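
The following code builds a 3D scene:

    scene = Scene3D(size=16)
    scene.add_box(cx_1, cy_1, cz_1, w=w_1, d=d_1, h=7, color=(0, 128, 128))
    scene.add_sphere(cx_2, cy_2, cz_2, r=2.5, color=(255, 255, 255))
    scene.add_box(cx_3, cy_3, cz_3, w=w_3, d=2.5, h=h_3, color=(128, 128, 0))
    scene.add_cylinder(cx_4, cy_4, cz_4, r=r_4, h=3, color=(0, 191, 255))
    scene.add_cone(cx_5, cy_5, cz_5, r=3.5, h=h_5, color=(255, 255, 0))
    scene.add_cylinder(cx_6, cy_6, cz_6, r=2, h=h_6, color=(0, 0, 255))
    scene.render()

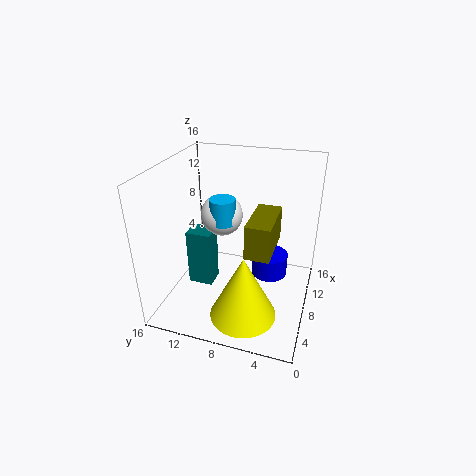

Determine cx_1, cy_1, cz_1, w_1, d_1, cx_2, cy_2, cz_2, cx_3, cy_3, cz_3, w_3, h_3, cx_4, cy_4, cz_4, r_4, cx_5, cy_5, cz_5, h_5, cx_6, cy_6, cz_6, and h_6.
cx_1 = 8; cy_1 = 11.5; cz_1 = 0.5; w_1 = 2.5; d_1 = 3; cx_2 = 11; cy_2 = 11; cz_2 = 9; cx_3 = 3.5; cy_3 = 3.5; cz_3 = 8.5; w_3 = 5.5; h_3 = 3.5; cx_4 = 10; cy_4 = 10.5; cz_4 = 8.5; r_4 = 1.5; cx_5 = 3.5; cy_5 = 6; cz_5 = 1.5; h_5 = 7; cx_6 = 9; cy_6 = 4.5; cz_6 = 3.5; h_6 = 2.5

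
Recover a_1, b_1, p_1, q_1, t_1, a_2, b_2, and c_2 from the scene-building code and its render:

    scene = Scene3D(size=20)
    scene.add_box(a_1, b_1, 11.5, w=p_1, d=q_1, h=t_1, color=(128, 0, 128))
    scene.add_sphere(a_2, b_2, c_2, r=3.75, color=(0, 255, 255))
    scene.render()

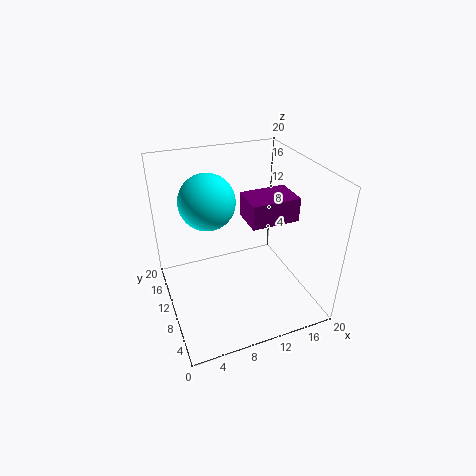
a_1 = 11.75
b_1 = 8.75
p_1 = 7
q_1 = 5
t_1 = 3.5
a_2 = 6.25
b_2 = 11.5
c_2 = 15.5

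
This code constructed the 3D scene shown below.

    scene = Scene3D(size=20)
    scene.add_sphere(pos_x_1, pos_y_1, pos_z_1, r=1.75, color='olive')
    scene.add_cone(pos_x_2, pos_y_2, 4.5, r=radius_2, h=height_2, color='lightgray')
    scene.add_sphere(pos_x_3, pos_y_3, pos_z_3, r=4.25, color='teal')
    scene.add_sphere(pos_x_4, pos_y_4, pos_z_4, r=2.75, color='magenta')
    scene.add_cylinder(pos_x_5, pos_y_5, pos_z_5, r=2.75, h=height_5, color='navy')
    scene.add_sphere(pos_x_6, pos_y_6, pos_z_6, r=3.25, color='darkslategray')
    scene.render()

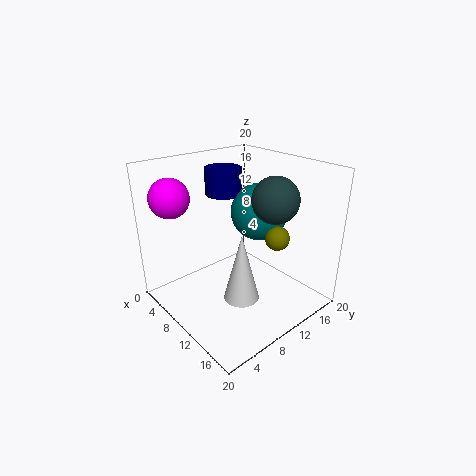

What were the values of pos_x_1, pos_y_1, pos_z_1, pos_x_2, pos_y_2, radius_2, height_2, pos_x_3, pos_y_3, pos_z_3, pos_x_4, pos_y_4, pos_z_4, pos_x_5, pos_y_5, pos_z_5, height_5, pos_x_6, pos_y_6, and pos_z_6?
pos_x_1 = 13, pos_y_1 = 14.75, pos_z_1 = 9.5, pos_x_2 = 14.75, pos_y_2 = 6.5, radius_2 = 2.25, height_2 = 8.75, pos_x_3 = 8.5, pos_y_3 = 15.5, pos_z_3 = 12, pos_x_4 = 3.5, pos_y_4 = 3.5, pos_z_4 = 15.5, pos_x_5 = 3.75, pos_y_5 = 12.5, pos_z_5 = 14.25, height_5 = 4, pos_x_6 = 12.75, pos_y_6 = 14.25, pos_z_6 = 15.25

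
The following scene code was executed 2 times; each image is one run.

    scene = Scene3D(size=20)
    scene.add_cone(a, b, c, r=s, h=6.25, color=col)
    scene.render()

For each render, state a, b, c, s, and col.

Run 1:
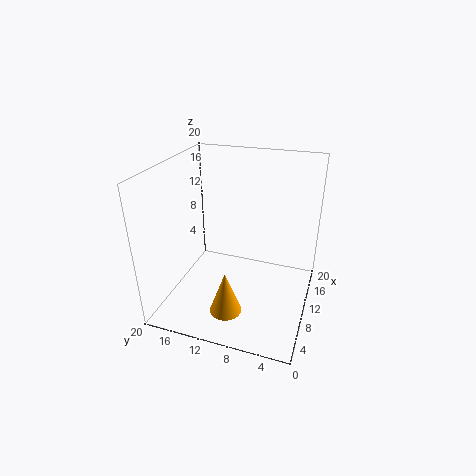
a = 6; b = 10.5; c = 0.25; s = 2.25; col = 'orange'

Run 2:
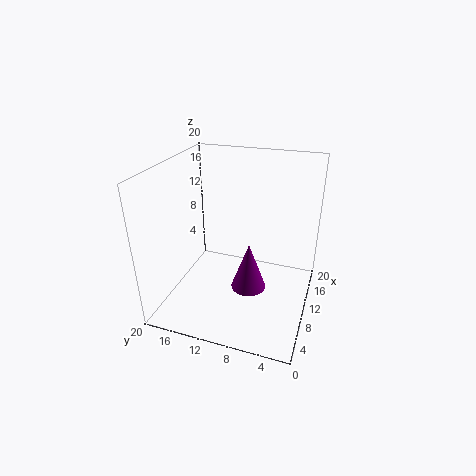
a = 6.25; b = 7.25; c = 5.25; s = 2.25; col = 'purple'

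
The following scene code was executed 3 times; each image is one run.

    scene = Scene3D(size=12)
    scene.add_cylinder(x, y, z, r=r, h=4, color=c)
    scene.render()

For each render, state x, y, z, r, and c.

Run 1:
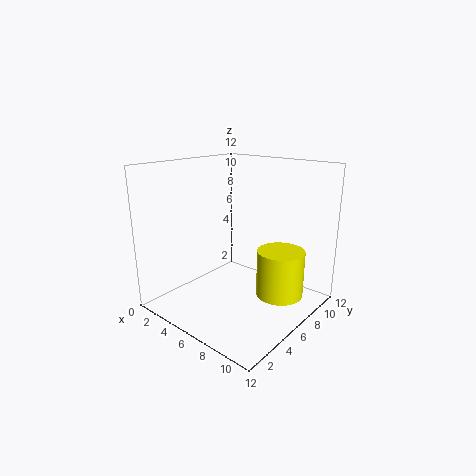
x = 9, y = 8, z = 1, r = 2, c = 'yellow'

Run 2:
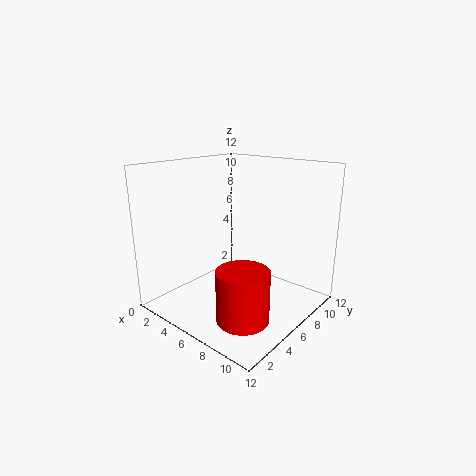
x = 9, y = 3, z = 1, r = 2, c = 'red'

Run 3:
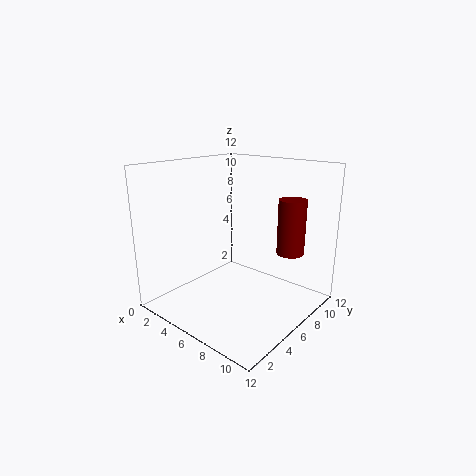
x = 11, y = 6, z = 6, r = 1, c = 'maroon'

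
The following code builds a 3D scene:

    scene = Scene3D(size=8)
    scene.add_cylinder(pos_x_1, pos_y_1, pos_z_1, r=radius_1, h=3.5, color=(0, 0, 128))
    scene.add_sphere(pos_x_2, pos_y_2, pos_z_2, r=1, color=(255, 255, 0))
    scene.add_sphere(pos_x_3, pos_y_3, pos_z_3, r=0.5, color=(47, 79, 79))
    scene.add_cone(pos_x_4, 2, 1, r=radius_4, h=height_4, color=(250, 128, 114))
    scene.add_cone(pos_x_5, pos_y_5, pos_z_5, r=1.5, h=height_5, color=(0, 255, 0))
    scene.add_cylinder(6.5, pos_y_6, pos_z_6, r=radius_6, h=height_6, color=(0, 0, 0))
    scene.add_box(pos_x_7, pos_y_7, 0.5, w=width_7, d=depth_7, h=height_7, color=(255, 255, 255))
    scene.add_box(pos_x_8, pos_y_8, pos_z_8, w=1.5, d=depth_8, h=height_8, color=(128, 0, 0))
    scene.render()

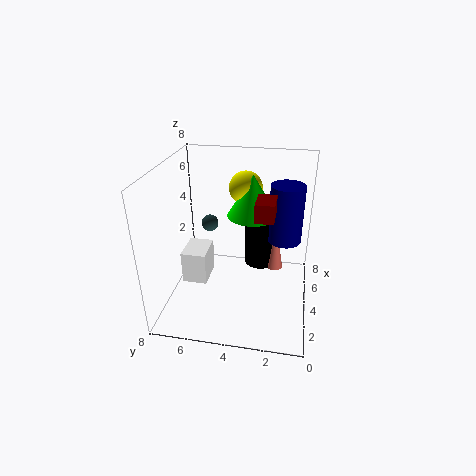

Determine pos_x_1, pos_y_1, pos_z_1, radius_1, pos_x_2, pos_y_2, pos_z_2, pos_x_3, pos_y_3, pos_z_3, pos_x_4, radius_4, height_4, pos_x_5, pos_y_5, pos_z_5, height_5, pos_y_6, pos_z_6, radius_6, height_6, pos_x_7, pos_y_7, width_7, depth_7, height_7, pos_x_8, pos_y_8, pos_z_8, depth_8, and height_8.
pos_x_1 = 6; pos_y_1 = 1.5; pos_z_1 = 3; radius_1 = 1; pos_x_2 = 6.5; pos_y_2 = 4; pos_z_2 = 6; pos_x_3 = 5.5; pos_y_3 = 6; pos_z_3 = 4; pos_x_4 = 6; radius_4 = 0.5; height_4 = 3; pos_x_5 = 6; pos_y_5 = 3.5; pos_z_5 = 4.5; height_5 = 2.5; pos_y_6 = 3; pos_z_6 = 1; radius_6 = 1; height_6 = 3; pos_x_7 = 4; pos_y_7 = 6; width_7 = 2; depth_7 = 1.5; height_7 = 2; pos_x_8 = 3; pos_y_8 = 2; pos_z_8 = 5.5; depth_8 = 1; height_8 = 1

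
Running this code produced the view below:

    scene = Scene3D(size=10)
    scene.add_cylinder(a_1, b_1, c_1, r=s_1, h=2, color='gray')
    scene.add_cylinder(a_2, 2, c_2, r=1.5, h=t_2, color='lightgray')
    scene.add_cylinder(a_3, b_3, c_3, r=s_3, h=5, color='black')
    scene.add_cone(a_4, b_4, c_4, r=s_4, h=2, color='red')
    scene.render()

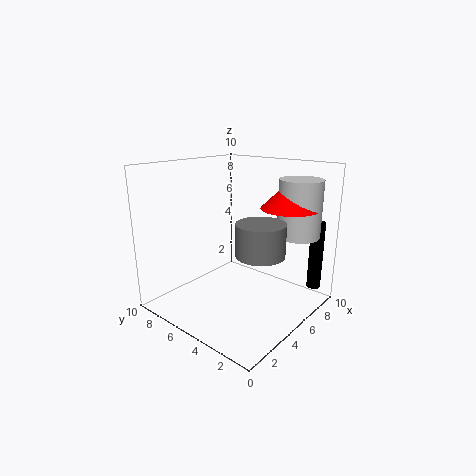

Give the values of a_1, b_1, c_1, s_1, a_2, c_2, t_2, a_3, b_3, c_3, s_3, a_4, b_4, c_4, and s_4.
a_1 = 3.5, b_1 = 2, c_1 = 5, s_1 = 1.5, a_2 = 8, c_2 = 5, t_2 = 4, a_3 = 9, b_3 = 1, c_3 = 1, s_3 = 0.5, a_4 = 7.5, b_4 = 2.5, c_4 = 7, s_4 = 2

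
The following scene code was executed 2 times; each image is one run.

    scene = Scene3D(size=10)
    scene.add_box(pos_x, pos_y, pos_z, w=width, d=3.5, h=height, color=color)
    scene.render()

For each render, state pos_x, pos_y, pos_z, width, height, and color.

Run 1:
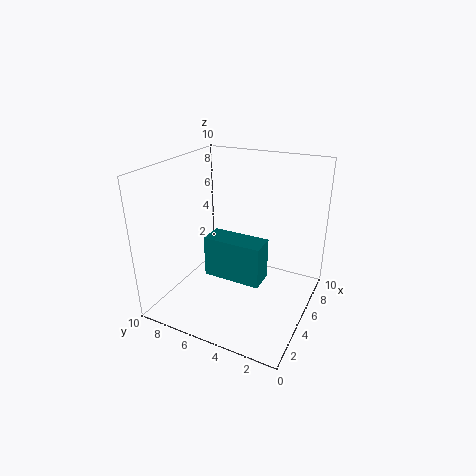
pos_x = 1.5
pos_y = 2
pos_z = 4
width = 1.5
height = 2.5
color = 'teal'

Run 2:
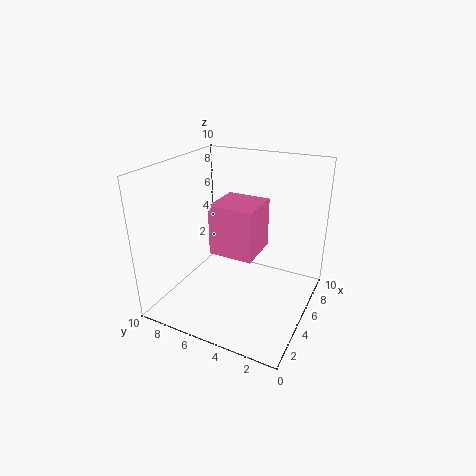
pos_x = 6
pos_y = 4.5
pos_z = 2.5
width = 3.5
height = 4
color = 'hotpink'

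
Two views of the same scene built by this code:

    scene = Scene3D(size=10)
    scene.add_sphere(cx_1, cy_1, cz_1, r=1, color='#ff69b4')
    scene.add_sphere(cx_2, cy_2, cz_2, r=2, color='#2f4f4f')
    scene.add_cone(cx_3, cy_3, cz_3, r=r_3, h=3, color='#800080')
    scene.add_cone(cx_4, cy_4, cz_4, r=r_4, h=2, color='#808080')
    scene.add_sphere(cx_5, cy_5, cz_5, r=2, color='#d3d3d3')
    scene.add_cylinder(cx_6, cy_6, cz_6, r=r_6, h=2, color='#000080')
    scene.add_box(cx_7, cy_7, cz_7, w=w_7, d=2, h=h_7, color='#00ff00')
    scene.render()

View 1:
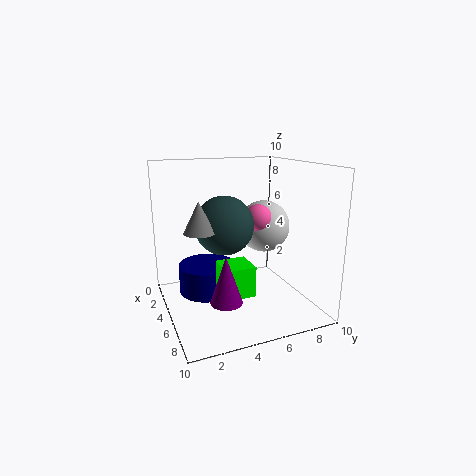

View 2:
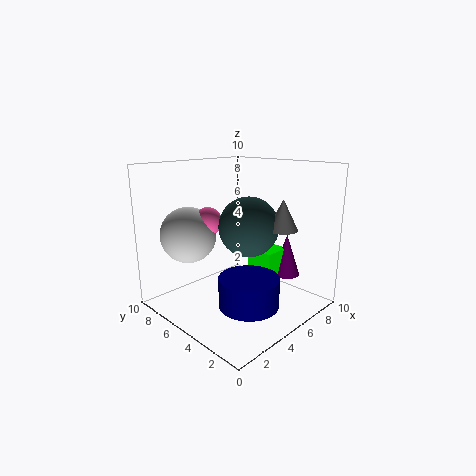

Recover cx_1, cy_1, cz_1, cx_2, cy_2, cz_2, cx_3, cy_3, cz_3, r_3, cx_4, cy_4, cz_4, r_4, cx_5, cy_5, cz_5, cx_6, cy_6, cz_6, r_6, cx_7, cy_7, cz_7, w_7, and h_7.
cx_1 = 4
cy_1 = 7
cz_1 = 6
cx_2 = 5
cy_2 = 4
cz_2 = 6
cx_3 = 8
cy_3 = 3
cz_3 = 2
r_3 = 1
cx_4 = 6
cy_4 = 2
cz_4 = 6
r_4 = 1
cx_5 = 3
cy_5 = 8
cz_5 = 5
cx_6 = 4
cy_6 = 3
cz_6 = 1
r_6 = 2
cx_7 = 6
cy_7 = 3
cz_7 = 2
w_7 = 2
h_7 = 2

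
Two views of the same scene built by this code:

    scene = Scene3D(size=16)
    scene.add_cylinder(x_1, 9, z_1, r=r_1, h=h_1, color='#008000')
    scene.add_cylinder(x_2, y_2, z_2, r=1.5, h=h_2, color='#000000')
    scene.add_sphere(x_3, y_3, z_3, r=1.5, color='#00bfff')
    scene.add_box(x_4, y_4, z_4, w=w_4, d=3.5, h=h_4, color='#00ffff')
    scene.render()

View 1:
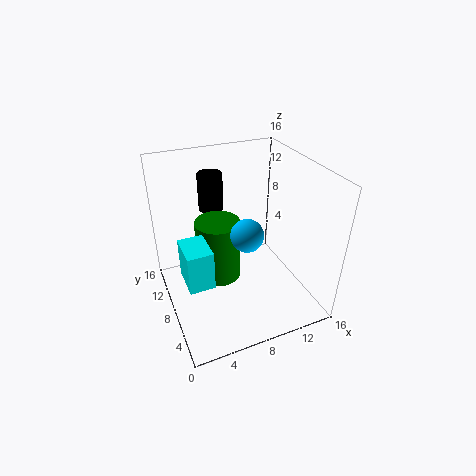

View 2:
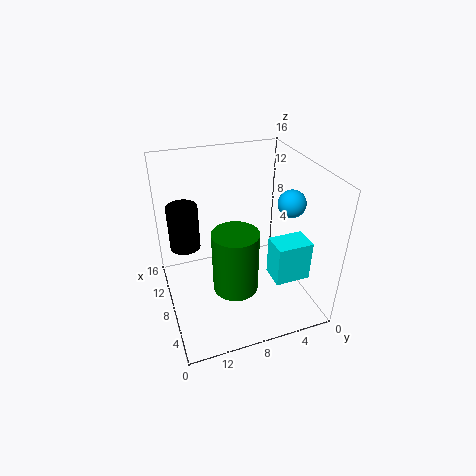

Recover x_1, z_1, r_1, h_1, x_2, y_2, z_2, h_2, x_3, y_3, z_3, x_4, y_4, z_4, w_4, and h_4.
x_1 = 6; z_1 = 3; r_1 = 2.5; h_1 = 7; x_2 = 7; y_2 = 14; z_2 = 9; h_2 = 4.5; x_3 = 6.5; y_3 = 2.5; z_3 = 12; x_4 = 1; y_4 = 3; z_4 = 6.5; w_4 = 2.5; h_4 = 4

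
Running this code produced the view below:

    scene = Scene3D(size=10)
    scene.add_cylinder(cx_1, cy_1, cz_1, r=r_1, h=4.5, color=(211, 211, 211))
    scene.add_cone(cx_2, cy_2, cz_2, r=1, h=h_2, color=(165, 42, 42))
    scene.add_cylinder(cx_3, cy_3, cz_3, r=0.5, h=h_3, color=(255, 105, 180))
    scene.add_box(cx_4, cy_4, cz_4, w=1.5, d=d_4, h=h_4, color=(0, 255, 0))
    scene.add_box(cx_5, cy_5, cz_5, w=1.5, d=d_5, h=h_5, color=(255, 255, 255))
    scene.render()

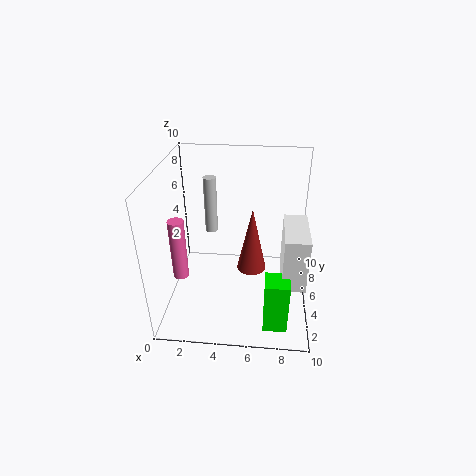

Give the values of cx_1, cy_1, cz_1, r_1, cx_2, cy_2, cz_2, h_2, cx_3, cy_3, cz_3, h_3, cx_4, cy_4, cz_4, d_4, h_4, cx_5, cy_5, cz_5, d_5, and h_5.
cx_1 = 2.5, cy_1 = 8.5, cz_1 = 3.5, r_1 = 0.5, cx_2 = 6, cy_2 = 4.5, cz_2 = 3, h_2 = 4.5, cx_3 = 1.5, cy_3 = 2.5, cz_3 = 3.5, h_3 = 4, cx_4 = 7, cy_4 = 0.5, cz_4 = 1, d_4 = 1.5, h_4 = 3.5, cx_5 = 8, cy_5 = 1.5, cz_5 = 3.5, d_5 = 3.5, h_5 = 3.5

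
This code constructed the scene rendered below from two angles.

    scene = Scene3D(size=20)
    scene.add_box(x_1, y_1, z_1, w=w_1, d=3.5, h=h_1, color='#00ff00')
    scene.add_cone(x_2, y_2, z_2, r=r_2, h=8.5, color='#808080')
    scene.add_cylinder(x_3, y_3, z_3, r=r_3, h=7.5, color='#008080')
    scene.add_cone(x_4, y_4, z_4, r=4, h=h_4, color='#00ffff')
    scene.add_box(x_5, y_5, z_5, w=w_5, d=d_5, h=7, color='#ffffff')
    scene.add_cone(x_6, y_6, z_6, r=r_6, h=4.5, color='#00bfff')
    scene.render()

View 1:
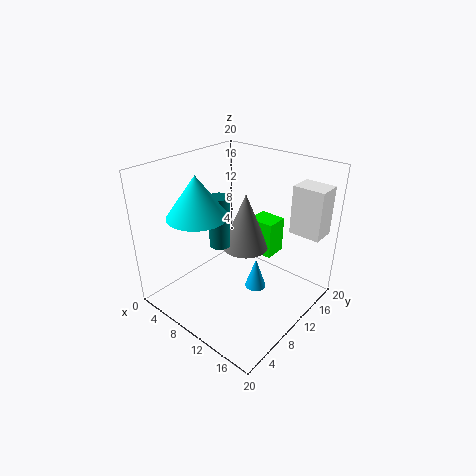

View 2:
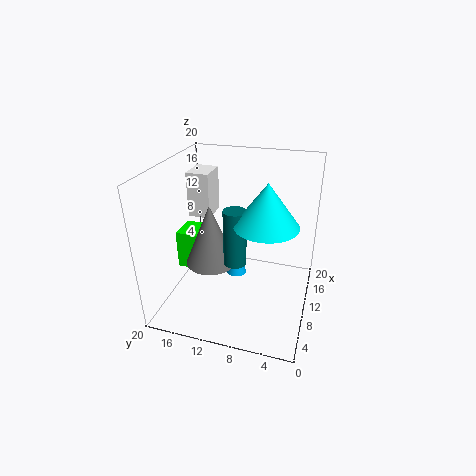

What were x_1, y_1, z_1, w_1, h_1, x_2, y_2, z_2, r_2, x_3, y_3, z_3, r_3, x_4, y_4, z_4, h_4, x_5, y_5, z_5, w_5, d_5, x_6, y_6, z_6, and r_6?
x_1 = 8, y_1 = 15, z_1 = 5, w_1 = 4, h_1 = 5.5, x_2 = 8.5, y_2 = 13.5, z_2 = 6.5, r_2 = 3.5, x_3 = 7, y_3 = 9.5, z_3 = 8, r_3 = 1.5, x_4 = 7, y_4 = 5.5, z_4 = 14, h_4 = 5.5, x_5 = 14.5, y_5 = 16, z_5 = 10, w_5 = 4.5, d_5 = 3.5, x_6 = 12.5, y_6 = 11, z_6 = 2.5, r_6 = 1.5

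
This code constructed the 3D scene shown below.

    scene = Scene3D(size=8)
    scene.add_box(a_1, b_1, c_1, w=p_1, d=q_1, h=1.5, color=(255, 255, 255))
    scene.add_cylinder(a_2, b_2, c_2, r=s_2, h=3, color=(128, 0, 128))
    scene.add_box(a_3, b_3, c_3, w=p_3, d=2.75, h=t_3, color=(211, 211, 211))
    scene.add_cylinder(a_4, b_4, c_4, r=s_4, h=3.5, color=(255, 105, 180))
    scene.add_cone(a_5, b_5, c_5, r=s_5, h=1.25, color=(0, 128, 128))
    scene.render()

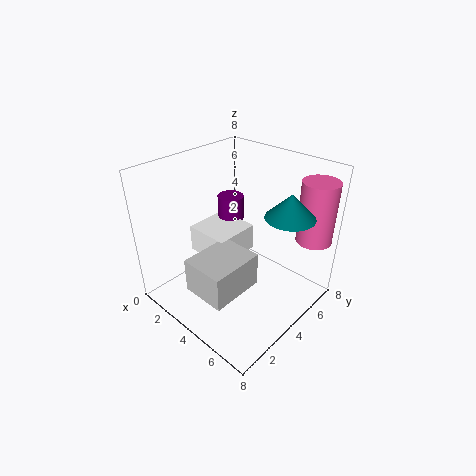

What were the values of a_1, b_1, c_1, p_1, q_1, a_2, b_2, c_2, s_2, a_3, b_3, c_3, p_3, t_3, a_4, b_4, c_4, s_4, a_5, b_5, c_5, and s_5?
a_1 = 1.75, b_1 = 2.5, c_1 = 3, p_1 = 2.5, q_1 = 2.5, a_2 = 2.5, b_2 = 5, c_2 = 2.75, s_2 = 0.75, a_3 = 4, b_3 = 0.25, c_3 = 2.75, p_3 = 2.25, t_3 = 1.75, a_4 = 7, b_4 = 7, c_4 = 3.75, s_4 = 1, a_5 = 6.75, b_5 = 4.75, c_5 = 6, s_5 = 1.25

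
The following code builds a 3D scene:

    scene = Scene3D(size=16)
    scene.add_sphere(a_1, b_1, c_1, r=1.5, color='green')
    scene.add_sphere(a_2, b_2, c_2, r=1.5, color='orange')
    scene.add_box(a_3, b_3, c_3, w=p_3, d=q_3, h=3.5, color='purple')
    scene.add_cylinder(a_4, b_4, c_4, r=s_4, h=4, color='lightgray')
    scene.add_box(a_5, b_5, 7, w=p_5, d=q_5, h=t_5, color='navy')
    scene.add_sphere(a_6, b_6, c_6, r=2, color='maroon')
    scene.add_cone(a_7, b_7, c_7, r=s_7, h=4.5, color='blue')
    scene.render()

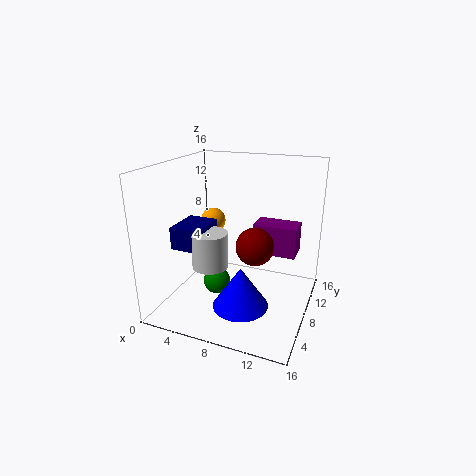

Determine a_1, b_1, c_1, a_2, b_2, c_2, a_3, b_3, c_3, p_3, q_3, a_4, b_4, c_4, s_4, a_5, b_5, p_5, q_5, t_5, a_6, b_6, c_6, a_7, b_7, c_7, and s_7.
a_1 = 6; b_1 = 6.5; c_1 = 3; a_2 = 3.5; b_2 = 11; c_2 = 8.5; a_3 = 9; b_3 = 10; c_3 = 5.5; p_3 = 5; q_3 = 3; a_4 = 5.5; b_4 = 6; c_4 = 5; s_4 = 2; a_5 = 1.5; b_5 = 4.5; p_5 = 3.5; q_5 = 4.5; t_5 = 2.5; a_6 = 10.5; b_6 = 6.5; c_6 = 8; a_7 = 9.5; b_7 = 5; c_7 = 1.5; s_7 = 3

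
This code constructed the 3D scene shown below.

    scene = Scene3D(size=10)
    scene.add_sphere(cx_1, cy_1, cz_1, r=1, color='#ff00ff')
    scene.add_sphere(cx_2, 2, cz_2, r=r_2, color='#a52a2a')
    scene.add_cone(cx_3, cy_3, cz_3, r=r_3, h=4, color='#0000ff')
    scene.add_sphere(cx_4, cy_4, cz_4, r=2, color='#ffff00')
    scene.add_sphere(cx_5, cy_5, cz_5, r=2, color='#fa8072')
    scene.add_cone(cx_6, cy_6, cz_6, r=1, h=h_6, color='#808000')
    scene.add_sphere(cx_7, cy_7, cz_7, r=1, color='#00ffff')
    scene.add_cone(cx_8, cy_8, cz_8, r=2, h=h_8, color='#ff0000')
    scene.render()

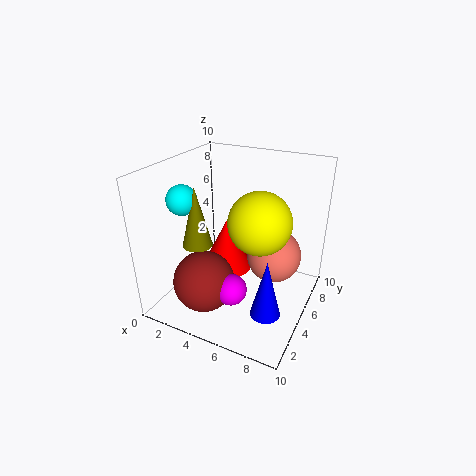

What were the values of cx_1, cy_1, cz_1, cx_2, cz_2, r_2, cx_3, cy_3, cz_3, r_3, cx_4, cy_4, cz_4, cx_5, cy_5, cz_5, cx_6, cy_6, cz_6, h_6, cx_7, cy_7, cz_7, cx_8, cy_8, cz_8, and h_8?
cx_1 = 6; cy_1 = 2; cz_1 = 3; cx_2 = 4; cz_2 = 3; r_2 = 2; cx_3 = 8; cy_3 = 3; cz_3 = 1; r_3 = 1; cx_4 = 7; cy_4 = 4; cz_4 = 7; cx_5 = 7; cy_5 = 7; cz_5 = 3; cx_6 = 3; cy_6 = 3; cz_6 = 5; h_6 = 4; cx_7 = 2; cy_7 = 3; cz_7 = 8; cx_8 = 3; cy_8 = 7; cz_8 = 1; h_8 = 4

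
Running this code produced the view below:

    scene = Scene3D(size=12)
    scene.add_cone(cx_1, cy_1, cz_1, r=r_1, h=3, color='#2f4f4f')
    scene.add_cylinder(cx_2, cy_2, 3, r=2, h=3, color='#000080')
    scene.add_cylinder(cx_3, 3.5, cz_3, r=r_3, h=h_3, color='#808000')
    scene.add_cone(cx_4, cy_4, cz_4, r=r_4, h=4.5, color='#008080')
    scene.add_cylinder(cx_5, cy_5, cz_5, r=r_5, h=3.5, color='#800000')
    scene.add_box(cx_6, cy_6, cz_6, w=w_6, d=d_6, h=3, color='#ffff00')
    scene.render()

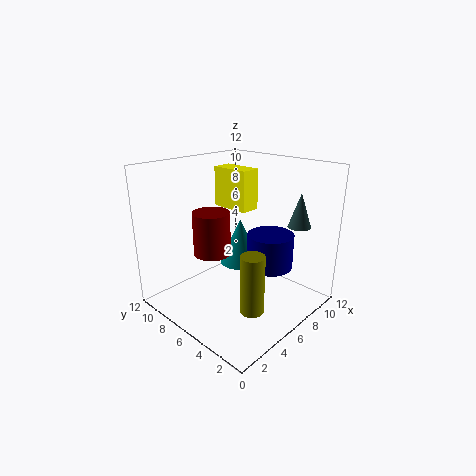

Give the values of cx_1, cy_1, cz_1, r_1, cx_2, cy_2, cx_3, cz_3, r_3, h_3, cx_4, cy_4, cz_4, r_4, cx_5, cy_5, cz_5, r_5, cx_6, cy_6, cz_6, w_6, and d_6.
cx_1 = 10.5, cy_1 = 3, cz_1 = 6.5, r_1 = 1, cx_2 = 8.5, cy_2 = 4.5, cx_3 = 5, cz_3 = 0.5, r_3 = 1, h_3 = 5, cx_4 = 9.5, cy_4 = 9, cz_4 = 1.5, r_4 = 2, cx_5 = 4, cy_5 = 7, cz_5 = 5, r_5 = 1.5, cx_6 = 4.5, cy_6 = 4, cz_6 = 9, w_6 = 1.5, d_6 = 3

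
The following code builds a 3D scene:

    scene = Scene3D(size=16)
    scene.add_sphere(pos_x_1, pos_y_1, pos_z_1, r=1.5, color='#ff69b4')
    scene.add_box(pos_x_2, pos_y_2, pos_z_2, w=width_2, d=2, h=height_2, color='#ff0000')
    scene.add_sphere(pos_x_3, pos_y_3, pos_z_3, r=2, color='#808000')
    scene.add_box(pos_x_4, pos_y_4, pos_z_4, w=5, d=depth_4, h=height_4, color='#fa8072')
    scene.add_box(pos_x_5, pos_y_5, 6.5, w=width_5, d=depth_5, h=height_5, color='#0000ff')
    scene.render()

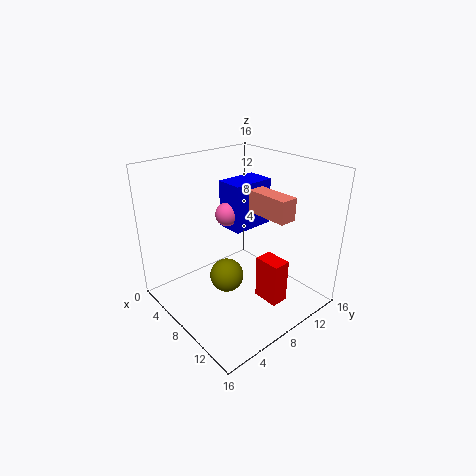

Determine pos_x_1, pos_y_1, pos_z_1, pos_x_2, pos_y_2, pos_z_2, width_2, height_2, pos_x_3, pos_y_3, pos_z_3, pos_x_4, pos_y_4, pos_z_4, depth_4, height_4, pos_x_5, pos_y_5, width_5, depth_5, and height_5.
pos_x_1 = 3, pos_y_1 = 10.5, pos_z_1 = 8.5, pos_x_2 = 10, pos_y_2 = 9, pos_z_2 = 1, width_2 = 3, height_2 = 5, pos_x_3 = 6.5, pos_y_3 = 7.5, pos_z_3 = 2.5, pos_x_4 = 7.5, pos_y_4 = 10, pos_z_4 = 10.5, depth_4 = 2, height_4 = 2.5, pos_x_5 = 1.5, pos_y_5 = 10.5, width_5 = 3.5, depth_5 = 5.5, height_5 = 6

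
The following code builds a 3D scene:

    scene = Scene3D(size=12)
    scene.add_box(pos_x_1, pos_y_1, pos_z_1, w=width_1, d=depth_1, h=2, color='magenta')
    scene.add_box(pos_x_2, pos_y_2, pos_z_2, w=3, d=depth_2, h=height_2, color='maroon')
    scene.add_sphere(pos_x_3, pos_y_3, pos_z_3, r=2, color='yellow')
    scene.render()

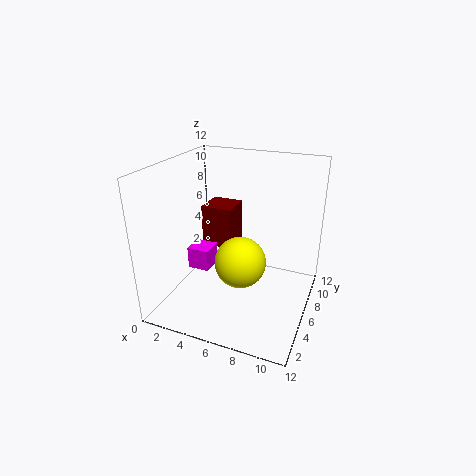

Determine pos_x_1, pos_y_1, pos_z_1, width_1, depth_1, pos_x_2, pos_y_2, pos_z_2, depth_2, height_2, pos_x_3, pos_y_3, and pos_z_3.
pos_x_1 = 1
pos_y_1 = 6
pos_z_1 = 2
width_1 = 2
depth_1 = 2
pos_x_2 = 1
pos_y_2 = 9
pos_z_2 = 3
depth_2 = 3
height_2 = 4
pos_x_3 = 7
pos_y_3 = 4
pos_z_3 = 5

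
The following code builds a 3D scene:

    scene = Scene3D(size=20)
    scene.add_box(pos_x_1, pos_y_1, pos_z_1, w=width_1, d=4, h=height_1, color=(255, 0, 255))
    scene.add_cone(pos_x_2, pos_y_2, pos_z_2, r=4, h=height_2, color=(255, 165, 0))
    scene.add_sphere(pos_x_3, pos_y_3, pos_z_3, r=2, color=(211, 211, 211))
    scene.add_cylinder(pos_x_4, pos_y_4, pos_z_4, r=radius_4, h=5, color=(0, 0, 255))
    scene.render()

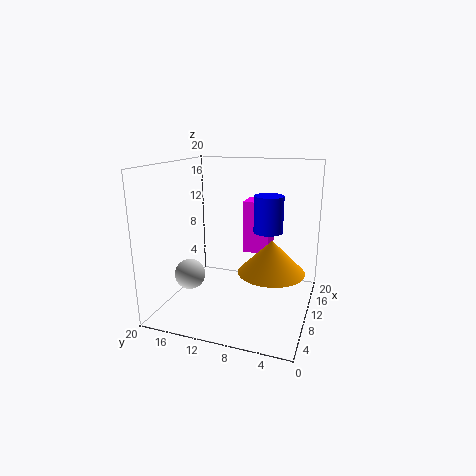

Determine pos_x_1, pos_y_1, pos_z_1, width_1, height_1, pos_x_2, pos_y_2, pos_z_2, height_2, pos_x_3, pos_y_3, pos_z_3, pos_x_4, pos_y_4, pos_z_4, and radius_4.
pos_x_1 = 15
pos_y_1 = 7
pos_z_1 = 6
width_1 = 4
height_1 = 8
pos_x_2 = 5
pos_y_2 = 4
pos_z_2 = 8
height_2 = 4
pos_x_3 = 5
pos_y_3 = 15
pos_z_3 = 6
pos_x_4 = 11
pos_y_4 = 6
pos_z_4 = 11
radius_4 = 2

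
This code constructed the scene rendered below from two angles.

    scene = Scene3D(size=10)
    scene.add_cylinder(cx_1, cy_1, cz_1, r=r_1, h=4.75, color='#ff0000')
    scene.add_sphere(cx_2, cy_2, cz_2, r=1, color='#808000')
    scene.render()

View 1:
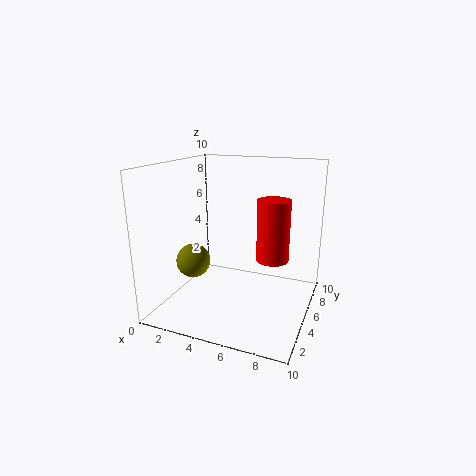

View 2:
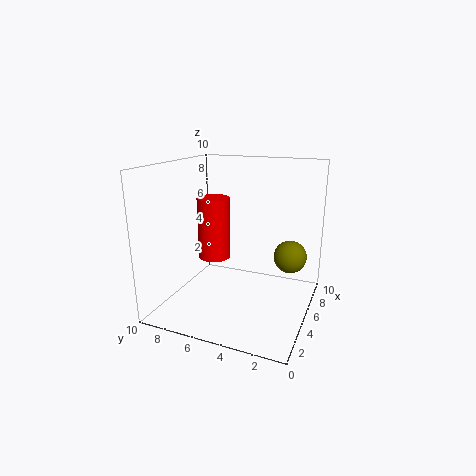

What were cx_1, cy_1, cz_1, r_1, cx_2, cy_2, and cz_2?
cx_1 = 6.75, cy_1 = 7.75, cz_1 = 2.5, r_1 = 1.25, cx_2 = 3.75, cy_2 = 1, cz_2 = 4.75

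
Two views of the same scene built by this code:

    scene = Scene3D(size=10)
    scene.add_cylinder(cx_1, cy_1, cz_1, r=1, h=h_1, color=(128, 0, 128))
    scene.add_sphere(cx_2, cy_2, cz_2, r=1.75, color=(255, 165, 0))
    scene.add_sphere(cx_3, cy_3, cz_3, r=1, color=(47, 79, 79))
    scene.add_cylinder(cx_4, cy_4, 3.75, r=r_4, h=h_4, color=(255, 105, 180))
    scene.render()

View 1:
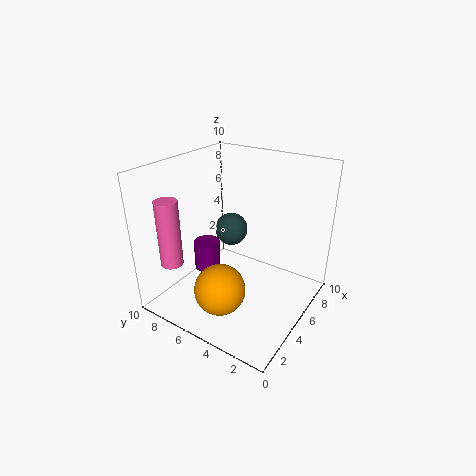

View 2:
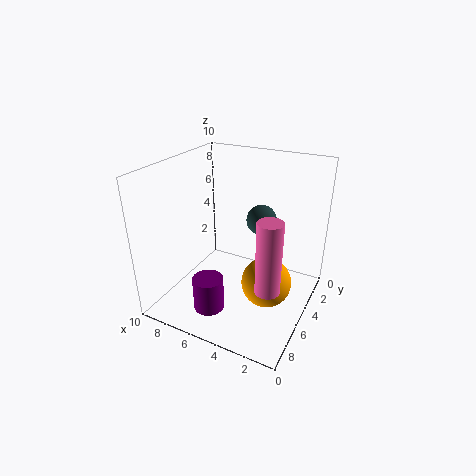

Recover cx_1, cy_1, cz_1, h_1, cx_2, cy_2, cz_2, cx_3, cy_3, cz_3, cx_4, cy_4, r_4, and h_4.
cx_1 = 5.5
cy_1 = 8.25
cz_1 = 1.25
h_1 = 2.25
cx_2 = 2.75
cy_2 = 5
cz_2 = 2
cx_3 = 3.5
cy_3 = 4.5
cz_3 = 6.5
cx_4 = 1.5
cy_4 = 8
r_4 = 0.75
h_4 = 4.5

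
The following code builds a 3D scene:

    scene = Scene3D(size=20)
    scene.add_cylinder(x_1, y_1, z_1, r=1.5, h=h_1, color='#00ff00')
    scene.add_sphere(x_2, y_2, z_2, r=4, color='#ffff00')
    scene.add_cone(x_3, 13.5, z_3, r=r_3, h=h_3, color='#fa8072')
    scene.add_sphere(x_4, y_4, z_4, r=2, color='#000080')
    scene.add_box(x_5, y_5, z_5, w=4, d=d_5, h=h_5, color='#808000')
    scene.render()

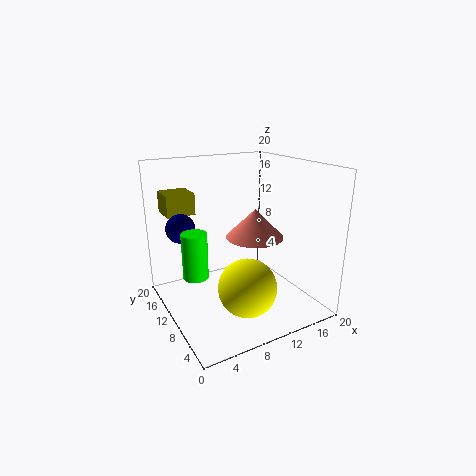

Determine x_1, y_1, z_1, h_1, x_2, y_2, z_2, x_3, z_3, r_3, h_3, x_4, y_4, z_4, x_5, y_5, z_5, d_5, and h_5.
x_1 = 2, y_1 = 6, z_1 = 8, h_1 = 5.5, x_2 = 9.5, y_2 = 6.5, z_2 = 4, x_3 = 15, z_3 = 8, r_3 = 4.5, h_3 = 4.5, x_4 = 3, y_4 = 13.5, z_4 = 11.5, x_5 = 1.5, y_5 = 14, z_5 = 13, d_5 = 4, h_5 = 3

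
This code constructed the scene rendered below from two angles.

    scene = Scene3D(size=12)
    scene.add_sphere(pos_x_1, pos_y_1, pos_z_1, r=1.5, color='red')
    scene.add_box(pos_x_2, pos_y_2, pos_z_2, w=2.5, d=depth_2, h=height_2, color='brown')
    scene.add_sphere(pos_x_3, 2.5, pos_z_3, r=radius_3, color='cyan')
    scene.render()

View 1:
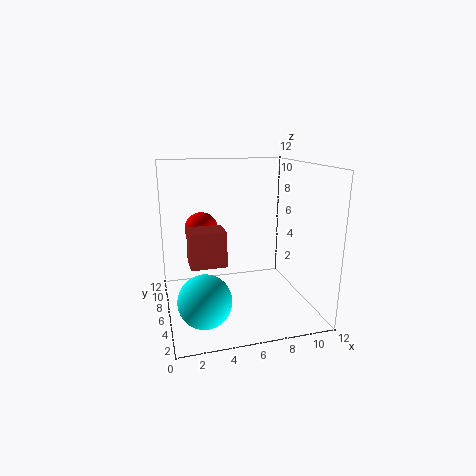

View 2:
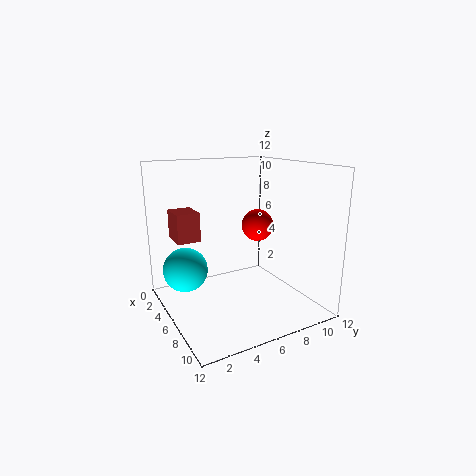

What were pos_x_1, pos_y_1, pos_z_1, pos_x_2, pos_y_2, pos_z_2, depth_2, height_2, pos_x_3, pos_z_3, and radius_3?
pos_x_1 = 3.5; pos_y_1 = 9.5; pos_z_1 = 6; pos_x_2 = 1.5; pos_y_2 = 1.5; pos_z_2 = 5.5; depth_2 = 2; height_2 = 2.5; pos_x_3 = 2.5; pos_z_3 = 2.5; radius_3 = 2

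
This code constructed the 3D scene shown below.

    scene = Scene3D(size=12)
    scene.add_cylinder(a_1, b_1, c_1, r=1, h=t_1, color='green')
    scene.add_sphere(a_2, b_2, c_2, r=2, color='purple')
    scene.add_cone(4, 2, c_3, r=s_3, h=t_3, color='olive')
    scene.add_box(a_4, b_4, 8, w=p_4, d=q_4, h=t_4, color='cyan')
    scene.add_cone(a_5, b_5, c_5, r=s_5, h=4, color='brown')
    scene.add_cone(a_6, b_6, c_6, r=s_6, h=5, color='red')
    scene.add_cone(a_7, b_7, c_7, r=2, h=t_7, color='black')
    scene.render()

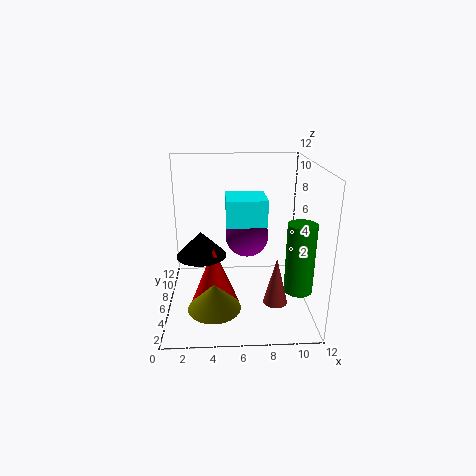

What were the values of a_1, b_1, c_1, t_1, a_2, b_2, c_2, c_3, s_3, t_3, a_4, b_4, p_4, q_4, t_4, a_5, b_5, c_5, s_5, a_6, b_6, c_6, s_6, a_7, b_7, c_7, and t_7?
a_1 = 10; b_1 = 1; c_1 = 4; t_1 = 5; a_2 = 7; b_2 = 9; c_2 = 5; c_3 = 2; s_3 = 2; t_3 = 2; a_4 = 5; b_4 = 3; p_4 = 3; q_4 = 3; t_4 = 2; a_5 = 9; b_5 = 4; c_5 = 1; s_5 = 1; a_6 = 4; b_6 = 4; c_6 = 1; s_6 = 2; a_7 = 3; b_7 = 5; c_7 = 5; t_7 = 2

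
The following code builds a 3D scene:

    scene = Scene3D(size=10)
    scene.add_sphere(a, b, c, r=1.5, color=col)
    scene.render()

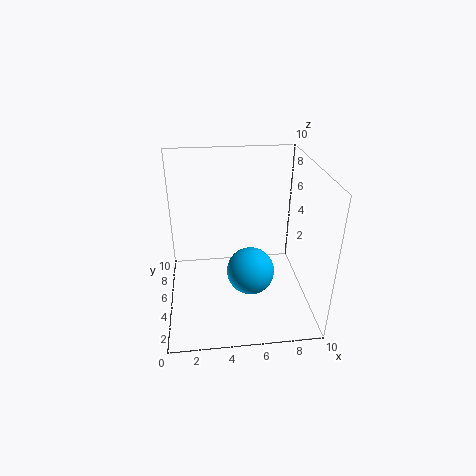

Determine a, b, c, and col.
a = 5.5
b = 2.5
c = 4
col = 'deepskyblue'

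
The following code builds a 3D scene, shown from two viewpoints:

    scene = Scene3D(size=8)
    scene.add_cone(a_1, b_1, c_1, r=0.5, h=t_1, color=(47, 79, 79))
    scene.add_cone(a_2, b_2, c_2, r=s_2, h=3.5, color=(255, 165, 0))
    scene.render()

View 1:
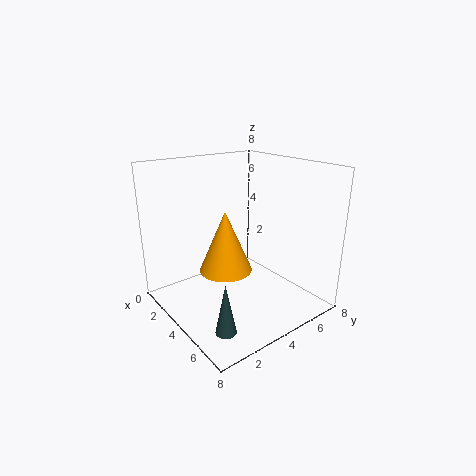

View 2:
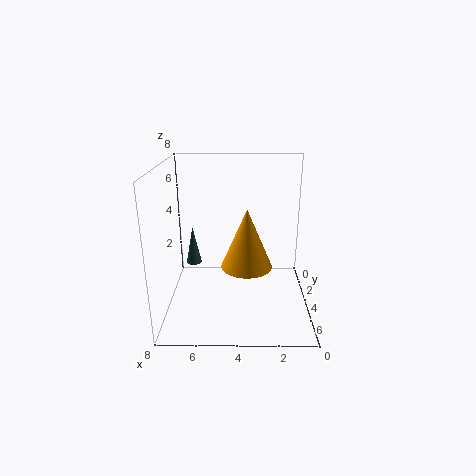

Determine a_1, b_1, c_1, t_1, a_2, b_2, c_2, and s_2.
a_1 = 7
b_1 = 1
c_1 = 1
t_1 = 2.5
a_2 = 3.5
b_2 = 3.5
c_2 = 2
s_2 = 1.5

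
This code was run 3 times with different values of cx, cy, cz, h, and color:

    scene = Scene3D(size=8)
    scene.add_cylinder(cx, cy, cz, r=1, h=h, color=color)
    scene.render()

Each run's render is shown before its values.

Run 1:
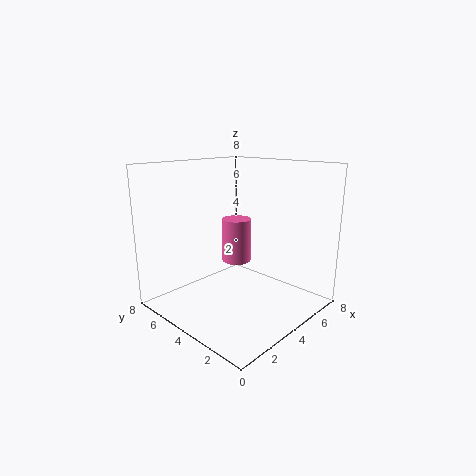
cx = 7, cy = 7, cz = 1, h = 3, color = 'hotpink'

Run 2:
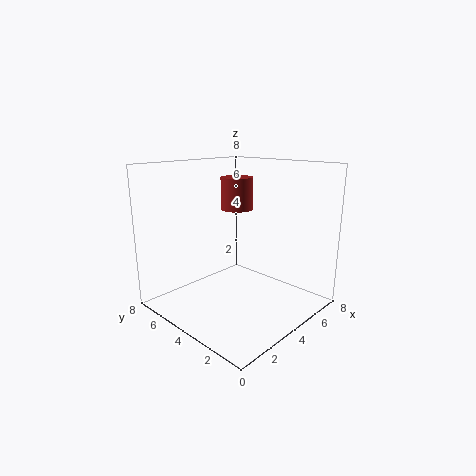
cx = 6, cy = 6, cz = 5, h = 2, color = 'brown'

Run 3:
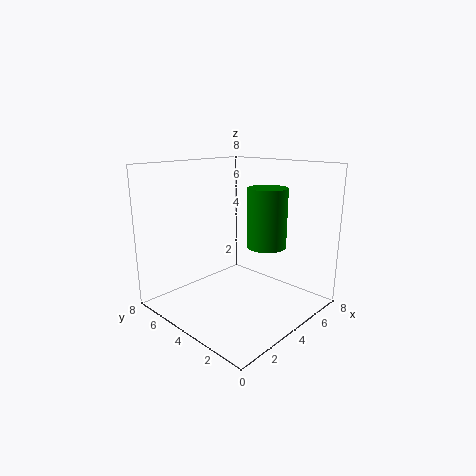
cx = 4, cy = 2, cz = 4, h = 3, color = 'green'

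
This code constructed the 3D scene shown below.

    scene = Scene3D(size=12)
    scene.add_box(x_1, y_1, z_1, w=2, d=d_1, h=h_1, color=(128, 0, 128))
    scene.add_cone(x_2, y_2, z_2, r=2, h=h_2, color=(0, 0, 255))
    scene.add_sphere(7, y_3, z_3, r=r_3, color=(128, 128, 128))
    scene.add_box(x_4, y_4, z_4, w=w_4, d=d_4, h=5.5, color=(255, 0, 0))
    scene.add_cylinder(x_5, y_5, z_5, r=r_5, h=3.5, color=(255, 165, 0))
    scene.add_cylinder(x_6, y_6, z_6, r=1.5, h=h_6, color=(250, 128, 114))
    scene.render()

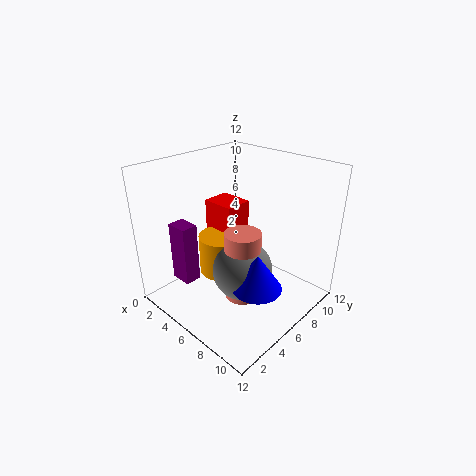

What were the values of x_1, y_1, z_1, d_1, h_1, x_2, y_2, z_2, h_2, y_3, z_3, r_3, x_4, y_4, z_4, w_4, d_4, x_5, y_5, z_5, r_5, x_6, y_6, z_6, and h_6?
x_1 = 0.5, y_1 = 3, z_1 = 1, d_1 = 1.5, h_1 = 5.5, x_2 = 9, y_2 = 5, z_2 = 3, h_2 = 3, y_3 = 5.5, z_3 = 3.5, r_3 = 2.5, x_4 = 1.5, y_4 = 6.5, z_4 = 2.5, w_4 = 3, d_4 = 2.5, x_5 = 4, y_5 = 6, z_5 = 2, r_5 = 2, x_6 = 7, y_6 = 5.5, z_6 = 1, h_6 = 6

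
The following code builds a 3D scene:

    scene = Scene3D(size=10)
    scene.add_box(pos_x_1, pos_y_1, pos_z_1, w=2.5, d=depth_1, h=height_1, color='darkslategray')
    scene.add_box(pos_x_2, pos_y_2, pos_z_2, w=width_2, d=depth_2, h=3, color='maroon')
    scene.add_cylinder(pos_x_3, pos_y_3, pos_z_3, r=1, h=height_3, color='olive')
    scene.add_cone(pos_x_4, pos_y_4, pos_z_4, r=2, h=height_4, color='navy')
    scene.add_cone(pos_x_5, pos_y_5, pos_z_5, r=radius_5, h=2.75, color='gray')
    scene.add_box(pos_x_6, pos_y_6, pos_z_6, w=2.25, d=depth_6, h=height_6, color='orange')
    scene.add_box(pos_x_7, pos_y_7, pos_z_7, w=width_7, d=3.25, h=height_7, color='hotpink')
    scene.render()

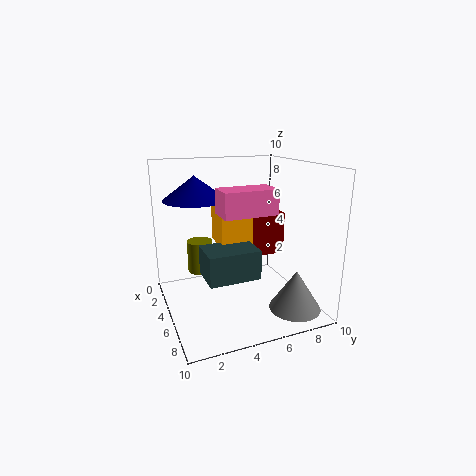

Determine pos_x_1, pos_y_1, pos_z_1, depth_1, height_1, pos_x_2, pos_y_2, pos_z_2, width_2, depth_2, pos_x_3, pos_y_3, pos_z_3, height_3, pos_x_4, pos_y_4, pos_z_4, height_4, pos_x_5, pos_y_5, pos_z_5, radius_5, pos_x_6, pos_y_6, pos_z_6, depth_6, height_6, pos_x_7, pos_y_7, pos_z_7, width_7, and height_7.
pos_x_1 = 4.75, pos_y_1 = 2.25, pos_z_1 = 2.75, depth_1 = 3.5, height_1 = 2, pos_x_2 = 3.75, pos_y_2 = 6, pos_z_2 = 3.5, width_2 = 1.5, depth_2 = 2.5, pos_x_3 = 1.25, pos_y_3 = 3.25, pos_z_3 = 1.25, height_3 = 2.5, pos_x_4 = 5.25, pos_y_4 = 2, pos_z_4 = 8, height_4 = 1.5, pos_x_5 = 8, pos_y_5 = 8, pos_z_5 = 0.5, radius_5 = 1.75, pos_x_6 = 3, pos_y_6 = 3.75, pos_z_6 = 4.5, depth_6 = 2.25, height_6 = 2.75, pos_x_7 = 7, pos_y_7 = 2.75, pos_z_7 = 7.5, width_7 = 1.75, height_7 = 1.5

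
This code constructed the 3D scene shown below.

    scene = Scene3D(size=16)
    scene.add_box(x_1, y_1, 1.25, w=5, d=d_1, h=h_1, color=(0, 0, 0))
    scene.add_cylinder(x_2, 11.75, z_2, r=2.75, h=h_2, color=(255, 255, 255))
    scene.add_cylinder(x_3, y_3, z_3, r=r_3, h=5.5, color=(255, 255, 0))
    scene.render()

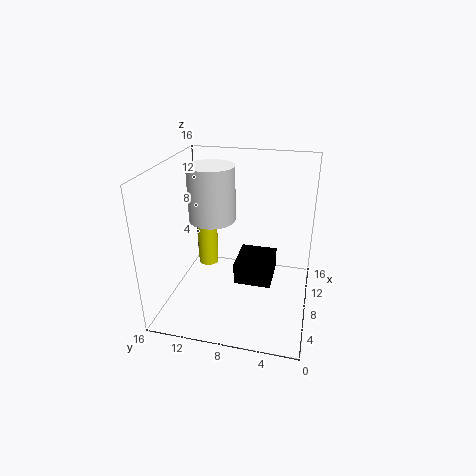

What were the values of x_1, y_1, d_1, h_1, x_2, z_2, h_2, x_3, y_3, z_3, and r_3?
x_1 = 8.75; y_1 = 4.25; d_1 = 4.5; h_1 = 2.75; x_2 = 10.5; z_2 = 8.75; h_2 = 6.5; x_3 = 12; y_3 = 13; z_3 = 2; r_3 = 1.25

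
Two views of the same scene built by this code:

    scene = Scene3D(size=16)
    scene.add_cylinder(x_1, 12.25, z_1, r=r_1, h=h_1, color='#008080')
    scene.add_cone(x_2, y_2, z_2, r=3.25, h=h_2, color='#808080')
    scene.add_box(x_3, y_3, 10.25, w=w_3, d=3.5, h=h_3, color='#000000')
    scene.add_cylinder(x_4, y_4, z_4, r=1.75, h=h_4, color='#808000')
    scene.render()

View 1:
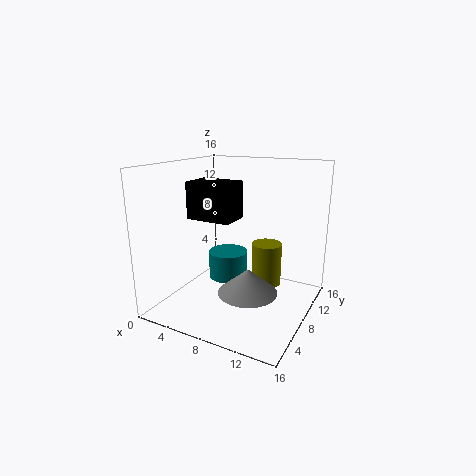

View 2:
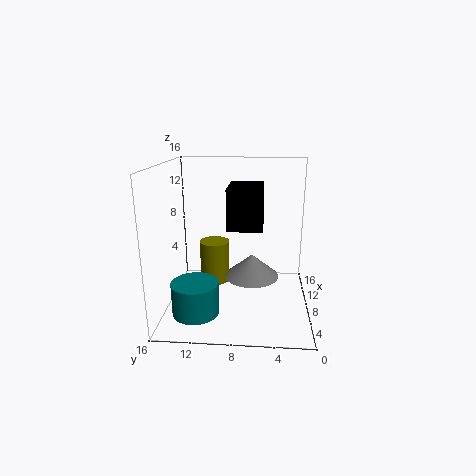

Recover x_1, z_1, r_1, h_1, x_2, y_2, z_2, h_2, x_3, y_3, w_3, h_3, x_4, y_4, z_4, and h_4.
x_1 = 4.25
z_1 = 0.75
r_1 = 2.5
h_1 = 3.5
x_2 = 10
y_2 = 6.5
z_2 = 2.5
h_2 = 2.75
x_3 = 3.25
y_3 = 5.25
w_3 = 5
h_3 = 4
x_4 = 10.25
y_4 = 11
z_4 = 1.75
h_4 = 5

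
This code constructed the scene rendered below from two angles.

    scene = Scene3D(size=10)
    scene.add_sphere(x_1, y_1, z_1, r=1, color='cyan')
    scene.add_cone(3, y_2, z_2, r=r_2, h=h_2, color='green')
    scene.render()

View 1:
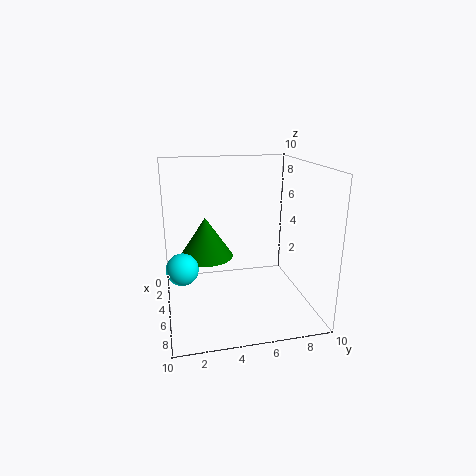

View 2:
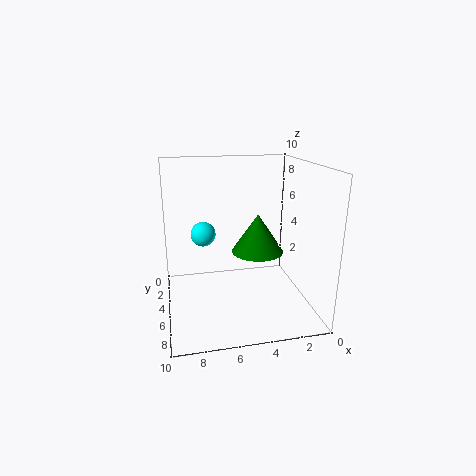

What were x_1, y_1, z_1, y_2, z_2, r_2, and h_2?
x_1 = 7
y_1 = 1
z_1 = 4
y_2 = 3
z_2 = 3
r_2 = 2
h_2 = 3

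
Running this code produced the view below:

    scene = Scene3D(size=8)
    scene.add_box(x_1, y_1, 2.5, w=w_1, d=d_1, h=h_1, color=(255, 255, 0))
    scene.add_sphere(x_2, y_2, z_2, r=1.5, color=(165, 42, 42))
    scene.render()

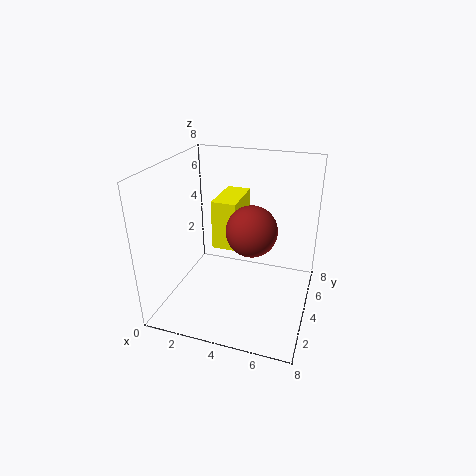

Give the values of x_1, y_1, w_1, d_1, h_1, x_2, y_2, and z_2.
x_1 = 2, y_1 = 5, w_1 = 1.5, d_1 = 3, h_1 = 3, x_2 = 4.5, y_2 = 5, z_2 = 4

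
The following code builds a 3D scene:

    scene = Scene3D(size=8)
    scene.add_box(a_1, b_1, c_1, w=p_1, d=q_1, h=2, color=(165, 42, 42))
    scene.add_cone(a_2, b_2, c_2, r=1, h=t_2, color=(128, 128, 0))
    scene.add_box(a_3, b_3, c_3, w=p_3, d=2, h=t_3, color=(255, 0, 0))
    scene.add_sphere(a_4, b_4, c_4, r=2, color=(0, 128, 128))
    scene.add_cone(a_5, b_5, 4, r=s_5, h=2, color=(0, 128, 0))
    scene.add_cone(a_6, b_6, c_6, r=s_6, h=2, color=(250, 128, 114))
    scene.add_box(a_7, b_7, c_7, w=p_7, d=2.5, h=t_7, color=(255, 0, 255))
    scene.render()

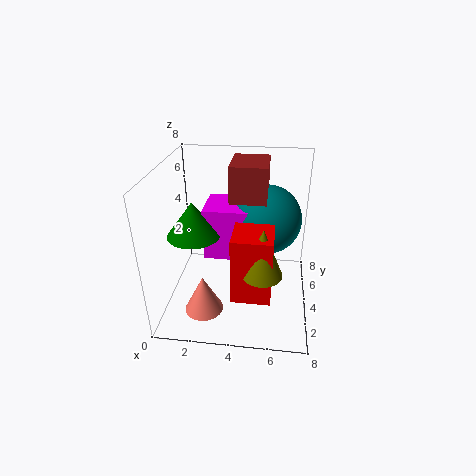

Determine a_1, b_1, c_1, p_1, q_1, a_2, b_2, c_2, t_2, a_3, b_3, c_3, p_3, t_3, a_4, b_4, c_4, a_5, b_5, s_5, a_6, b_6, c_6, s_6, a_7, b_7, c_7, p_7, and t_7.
a_1 = 3.5; b_1 = 4; c_1 = 6; p_1 = 2; q_1 = 2.5; a_2 = 5.5; b_2 = 1.5; c_2 = 3.5; t_2 = 2.5; a_3 = 4; b_3 = 1; c_3 = 2; p_3 = 2; t_3 = 3.5; a_4 = 5.5; b_4 = 5.5; c_4 = 4.5; a_5 = 1.5; b_5 = 4; s_5 = 1.5; a_6 = 2.5; b_6 = 1.5; c_6 = 1; s_6 = 1; a_7 = 2; b_7 = 4; c_7 = 2.5; p_7 = 2.5; t_7 = 3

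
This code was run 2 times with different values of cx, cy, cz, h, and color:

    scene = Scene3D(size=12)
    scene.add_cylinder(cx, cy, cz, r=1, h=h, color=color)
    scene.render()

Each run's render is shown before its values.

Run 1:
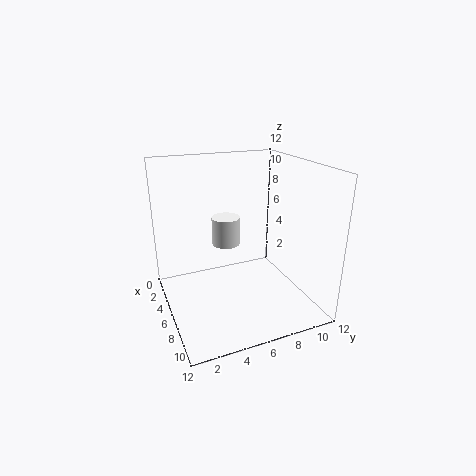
cx = 8.5; cy = 4; cz = 7; h = 2; color = 'white'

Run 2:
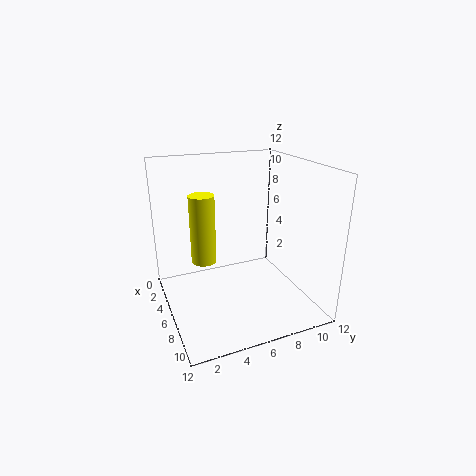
cx = 6; cy = 3; cz = 4.5; h = 5.5; color = 'yellow'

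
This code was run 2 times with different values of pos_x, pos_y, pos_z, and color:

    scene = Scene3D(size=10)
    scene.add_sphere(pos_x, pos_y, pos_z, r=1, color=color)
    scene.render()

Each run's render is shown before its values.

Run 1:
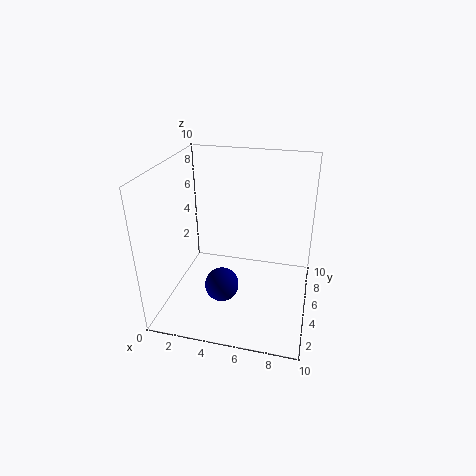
pos_x = 5; pos_y = 1; pos_z = 4; color = 'navy'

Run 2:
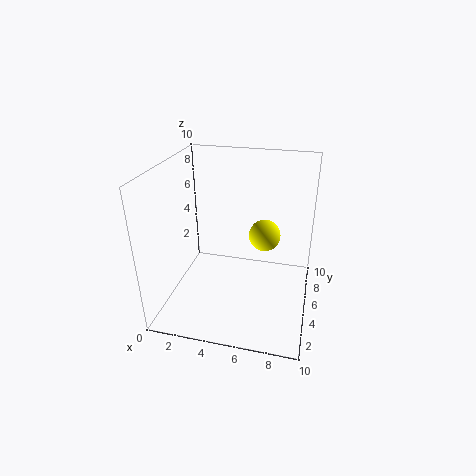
pos_x = 7; pos_y = 4; pos_z = 6; color = 'yellow'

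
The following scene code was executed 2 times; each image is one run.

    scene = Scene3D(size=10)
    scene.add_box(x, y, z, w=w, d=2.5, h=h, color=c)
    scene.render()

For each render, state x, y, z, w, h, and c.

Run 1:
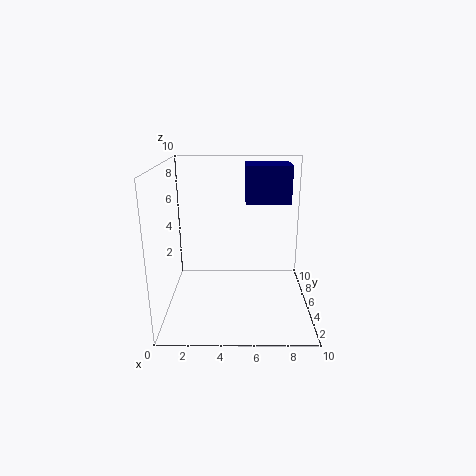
x = 5.5, y = 4.5, z = 7.5, w = 3, h = 2.5, c = 'navy'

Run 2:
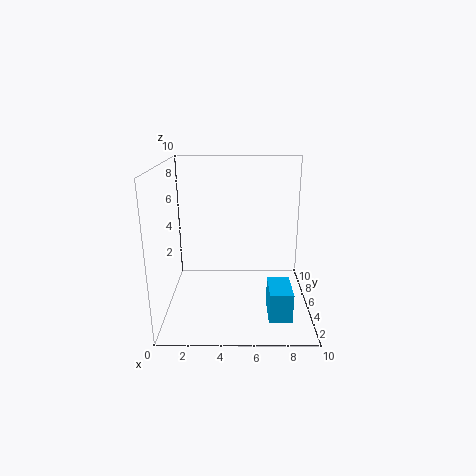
x = 7, y = 1.5, z = 0.5, w = 1.5, h = 2, c = 'deepskyblue'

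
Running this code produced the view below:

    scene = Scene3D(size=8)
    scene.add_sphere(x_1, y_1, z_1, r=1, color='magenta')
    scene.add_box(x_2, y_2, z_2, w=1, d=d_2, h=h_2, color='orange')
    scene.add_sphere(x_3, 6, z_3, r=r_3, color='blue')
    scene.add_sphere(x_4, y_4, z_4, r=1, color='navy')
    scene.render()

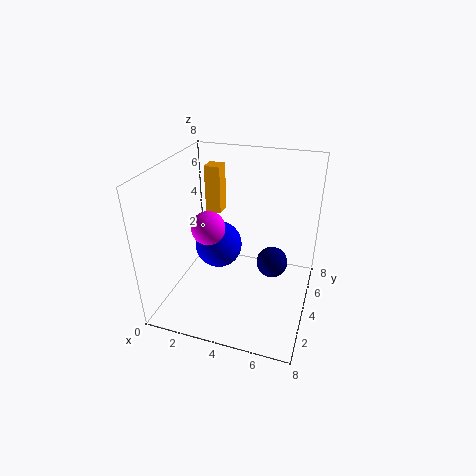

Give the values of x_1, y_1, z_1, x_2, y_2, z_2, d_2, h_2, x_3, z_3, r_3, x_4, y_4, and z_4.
x_1 = 2; y_1 = 4.5; z_1 = 4; x_2 = 1; y_2 = 6.5; z_2 = 4; d_2 = 1; h_2 = 3; x_3 = 2; z_3 = 2; r_3 = 1.5; x_4 = 5.5; y_4 = 6.5; z_4 = 1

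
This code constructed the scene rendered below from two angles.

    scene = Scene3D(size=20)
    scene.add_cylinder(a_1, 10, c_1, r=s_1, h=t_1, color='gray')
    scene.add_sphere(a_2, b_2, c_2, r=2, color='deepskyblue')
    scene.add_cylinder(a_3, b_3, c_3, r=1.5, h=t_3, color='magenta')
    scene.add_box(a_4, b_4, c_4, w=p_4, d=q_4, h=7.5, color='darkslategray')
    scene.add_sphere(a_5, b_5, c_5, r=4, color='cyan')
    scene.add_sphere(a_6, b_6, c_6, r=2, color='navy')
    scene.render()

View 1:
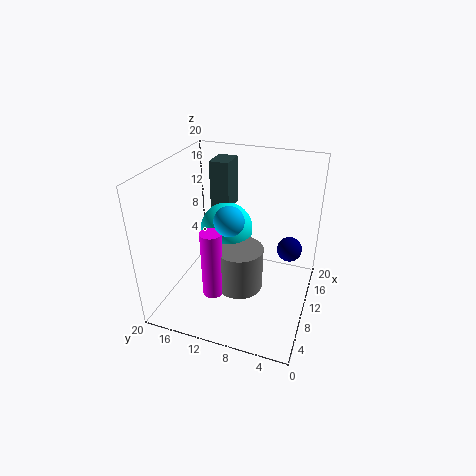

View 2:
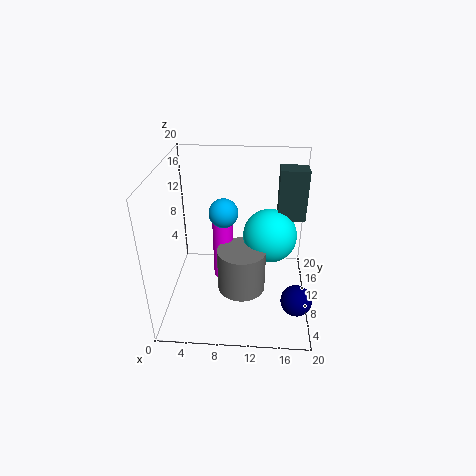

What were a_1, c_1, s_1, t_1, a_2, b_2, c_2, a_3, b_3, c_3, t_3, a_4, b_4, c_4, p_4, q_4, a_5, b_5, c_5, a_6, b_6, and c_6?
a_1 = 10.5, c_1 = 1.5, s_1 = 3.5, t_1 = 6.5, a_2 = 8, b_2 = 10.5, c_2 = 13.5, a_3 = 7.5, b_3 = 13, c_3 = 1.5, t_3 = 10, a_4 = 15.5, b_4 = 13.5, c_4 = 11, p_4 = 4, q_4 = 3, a_5 = 14.5, b_5 = 13.5, c_5 = 8.5, a_6 = 18, b_6 = 4, c_6 = 4.5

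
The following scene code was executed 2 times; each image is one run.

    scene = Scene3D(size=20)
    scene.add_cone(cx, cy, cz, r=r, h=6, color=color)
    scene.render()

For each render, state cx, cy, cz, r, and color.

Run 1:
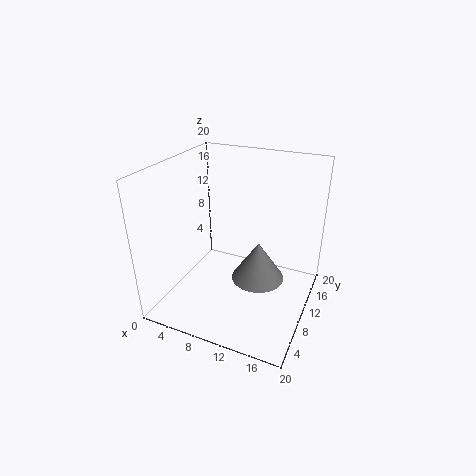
cx = 12
cy = 13
cz = 2
r = 4
color = 'gray'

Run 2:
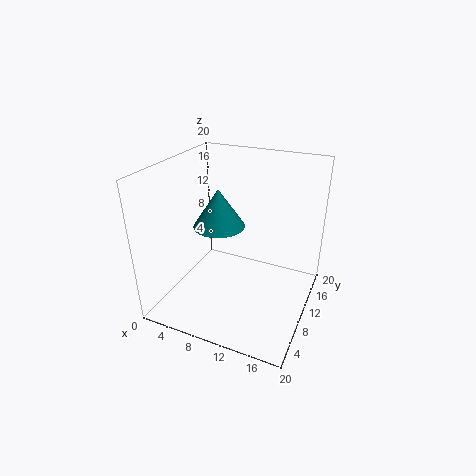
cx = 5
cy = 14
cz = 9
r = 4
color = 'teal'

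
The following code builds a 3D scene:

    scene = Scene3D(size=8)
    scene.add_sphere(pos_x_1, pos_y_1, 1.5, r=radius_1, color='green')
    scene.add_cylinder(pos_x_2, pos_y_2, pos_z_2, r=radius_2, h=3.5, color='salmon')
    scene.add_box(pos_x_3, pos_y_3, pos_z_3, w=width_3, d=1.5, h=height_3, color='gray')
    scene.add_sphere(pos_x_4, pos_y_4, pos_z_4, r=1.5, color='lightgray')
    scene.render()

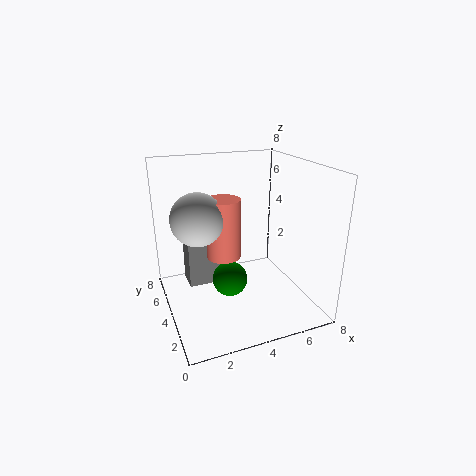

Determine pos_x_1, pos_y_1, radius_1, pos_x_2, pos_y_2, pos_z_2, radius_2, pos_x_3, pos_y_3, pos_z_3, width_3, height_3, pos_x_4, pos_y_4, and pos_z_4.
pos_x_1 = 3.5
pos_y_1 = 4
radius_1 = 1
pos_x_2 = 3.5
pos_y_2 = 5
pos_z_2 = 2.5
radius_2 = 1
pos_x_3 = 1.5
pos_y_3 = 5.5
pos_z_3 = 0.5
width_3 = 2
height_3 = 3.5
pos_x_4 = 2
pos_y_4 = 5
pos_z_4 = 5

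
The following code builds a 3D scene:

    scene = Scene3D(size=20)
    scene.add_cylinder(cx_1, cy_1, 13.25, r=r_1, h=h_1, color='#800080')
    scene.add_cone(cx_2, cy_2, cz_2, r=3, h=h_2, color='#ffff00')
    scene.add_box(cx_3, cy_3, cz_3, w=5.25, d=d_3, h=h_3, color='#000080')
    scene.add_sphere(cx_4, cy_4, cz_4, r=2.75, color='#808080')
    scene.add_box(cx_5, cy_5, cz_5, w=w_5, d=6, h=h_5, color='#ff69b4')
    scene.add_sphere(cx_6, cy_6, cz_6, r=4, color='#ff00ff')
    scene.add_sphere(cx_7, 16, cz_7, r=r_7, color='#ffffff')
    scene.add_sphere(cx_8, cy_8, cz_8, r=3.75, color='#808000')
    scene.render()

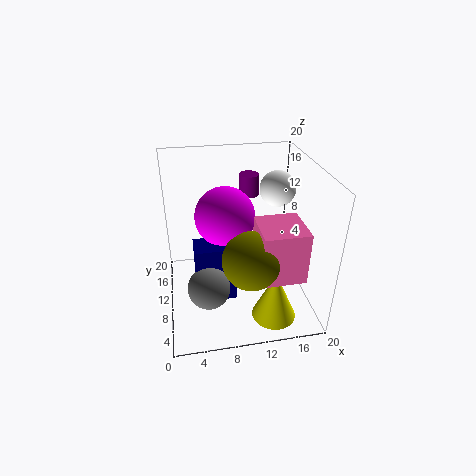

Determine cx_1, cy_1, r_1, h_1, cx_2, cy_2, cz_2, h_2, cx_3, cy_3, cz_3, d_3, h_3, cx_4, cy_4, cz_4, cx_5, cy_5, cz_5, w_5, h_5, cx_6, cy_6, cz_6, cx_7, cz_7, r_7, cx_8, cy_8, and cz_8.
cx_1 = 13, cy_1 = 17, r_1 = 1.5, h_1 = 3.25, cx_2 = 14, cy_2 = 4.25, cz_2 = 0.5, h_2 = 7, cx_3 = 3.75, cy_3 = 5.75, cz_3 = 3, d_3 = 3.5, h_3 = 8, cx_4 = 5.25, cy_4 = 5, cz_4 = 6, cx_5 = 11.75, cy_5 = 2.5, cz_5 = 7, w_5 = 5.75, h_5 = 7, cx_6 = 8.25, cy_6 = 10, cz_6 = 13.5, cx_7 = 17.25, cz_7 = 14.25, r_7 = 2.75, cx_8 = 10.75, cy_8 = 4.75, cz_8 = 9.75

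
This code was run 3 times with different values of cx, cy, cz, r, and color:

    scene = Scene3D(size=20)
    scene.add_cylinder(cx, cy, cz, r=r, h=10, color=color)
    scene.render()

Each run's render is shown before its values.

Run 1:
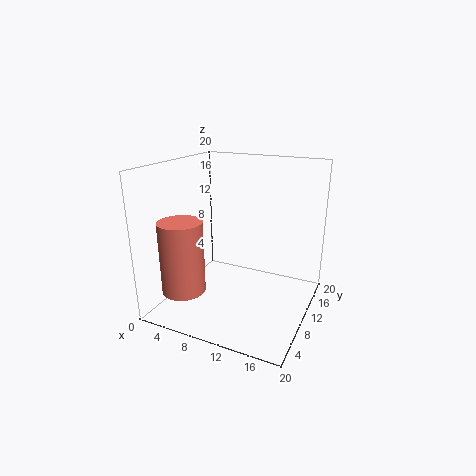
cx = 4; cy = 5; cz = 3; r = 3; color = 'salmon'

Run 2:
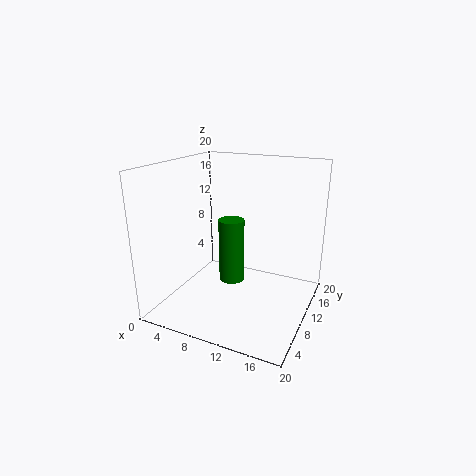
cx = 7; cy = 14; cz = 1; r = 2; color = 'green'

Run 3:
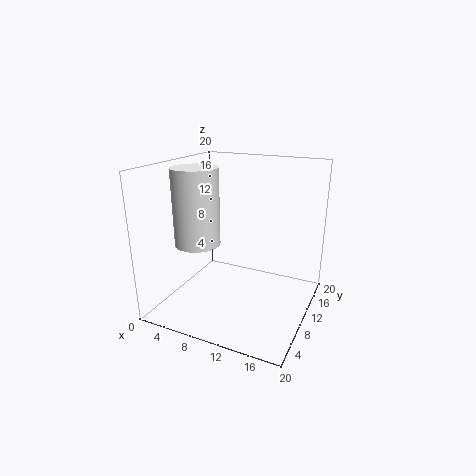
cx = 6; cy = 6; cz = 10; r = 3; color = 'white'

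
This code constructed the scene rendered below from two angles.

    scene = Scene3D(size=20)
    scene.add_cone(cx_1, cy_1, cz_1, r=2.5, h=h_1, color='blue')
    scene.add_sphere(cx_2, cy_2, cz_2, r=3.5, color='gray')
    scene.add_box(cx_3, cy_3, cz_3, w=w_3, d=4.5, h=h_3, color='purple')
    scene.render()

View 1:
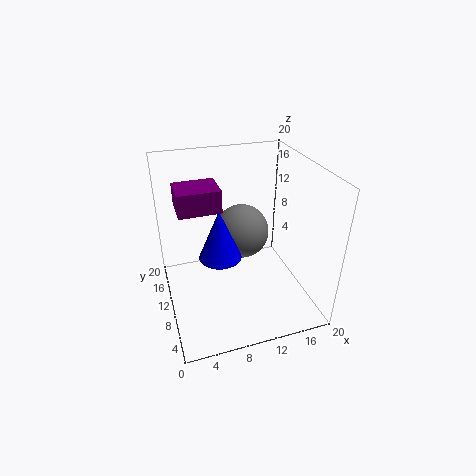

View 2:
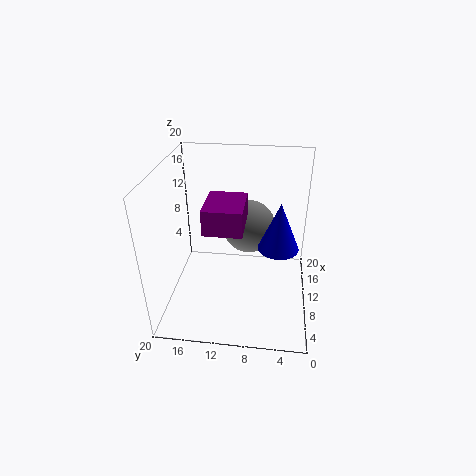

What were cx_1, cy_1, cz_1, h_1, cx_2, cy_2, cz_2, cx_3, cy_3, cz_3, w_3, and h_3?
cx_1 = 6
cy_1 = 4.5
cz_1 = 11.5
h_1 = 6
cx_2 = 10
cy_2 = 8.5
cz_2 = 12
cx_3 = 2
cy_3 = 8.5
cz_3 = 15
w_3 = 5.5
h_3 = 3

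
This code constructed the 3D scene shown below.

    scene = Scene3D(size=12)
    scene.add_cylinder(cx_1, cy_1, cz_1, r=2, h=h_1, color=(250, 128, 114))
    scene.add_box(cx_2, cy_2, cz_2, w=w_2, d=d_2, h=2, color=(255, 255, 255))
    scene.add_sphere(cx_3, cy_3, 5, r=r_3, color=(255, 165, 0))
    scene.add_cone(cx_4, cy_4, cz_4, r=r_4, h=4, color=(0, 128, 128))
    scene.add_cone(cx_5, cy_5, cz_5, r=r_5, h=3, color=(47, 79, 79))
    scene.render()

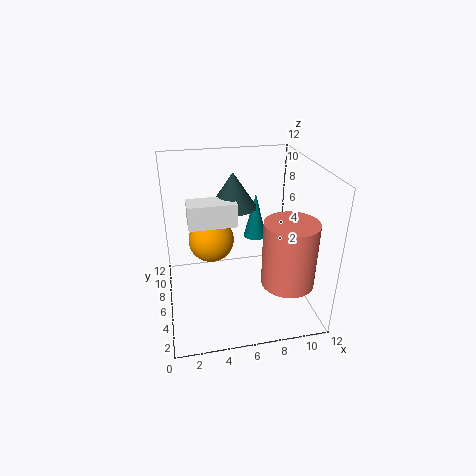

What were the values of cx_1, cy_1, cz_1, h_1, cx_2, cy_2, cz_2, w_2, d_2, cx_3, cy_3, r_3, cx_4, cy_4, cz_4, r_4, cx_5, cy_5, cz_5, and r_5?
cx_1 = 9
cy_1 = 2
cz_1 = 4
h_1 = 5
cx_2 = 2
cy_2 = 6
cz_2 = 7
w_2 = 4
d_2 = 2
cx_3 = 4
cy_3 = 8
r_3 = 2
cx_4 = 8
cy_4 = 8
cz_4 = 5
r_4 = 1
cx_5 = 6
cy_5 = 8
cz_5 = 8
r_5 = 2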